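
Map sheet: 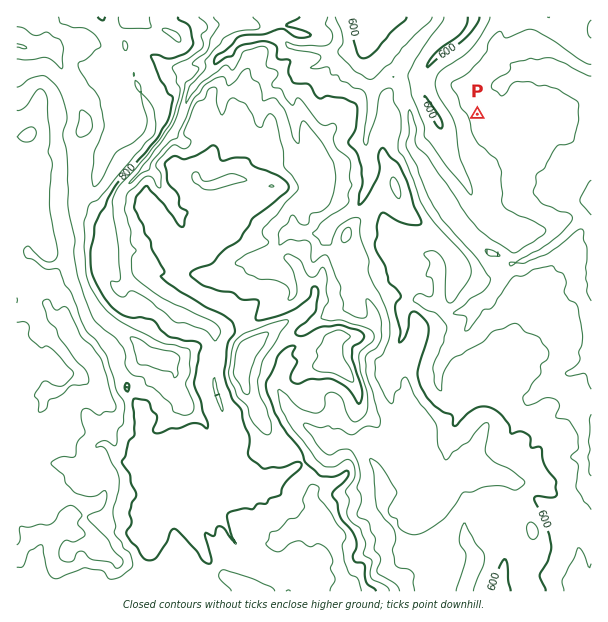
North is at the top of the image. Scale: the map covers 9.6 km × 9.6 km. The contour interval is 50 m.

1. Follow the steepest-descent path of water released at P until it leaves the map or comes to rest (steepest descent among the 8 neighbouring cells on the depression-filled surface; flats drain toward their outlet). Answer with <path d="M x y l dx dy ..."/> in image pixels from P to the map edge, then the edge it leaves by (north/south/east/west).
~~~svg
<path d="M477 114l12 0 11-10 0-3 1-2 0-6 2-1 0-8 1-3 3 0 6-6 9-1 2-2 30 0 1 2 6 1 3 3 11 6 3 0 10 6 3 0"/>
exit: east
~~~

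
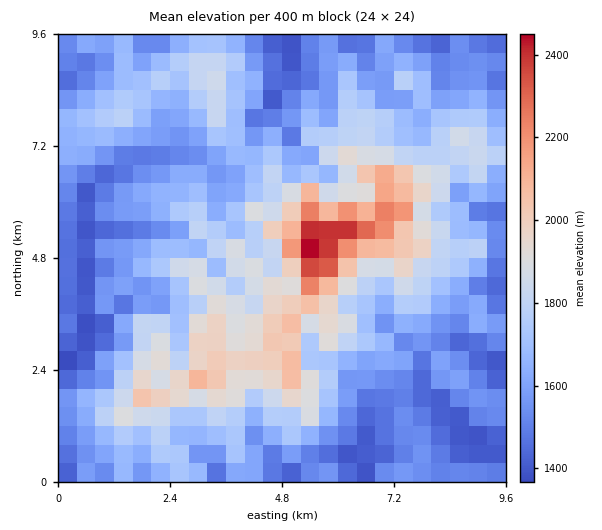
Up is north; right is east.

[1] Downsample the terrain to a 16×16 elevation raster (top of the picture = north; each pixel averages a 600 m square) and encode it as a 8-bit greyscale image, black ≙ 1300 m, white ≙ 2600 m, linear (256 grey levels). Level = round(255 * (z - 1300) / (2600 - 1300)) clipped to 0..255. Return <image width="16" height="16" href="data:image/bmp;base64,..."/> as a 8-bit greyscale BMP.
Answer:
<image width="16" height="16" href="data:image/bmp;base64,Qk02BQAAAAAAADYEAAAoAAAAEAAAABAAAAABAAgAAAAAAAABAAATCwAAEwsAAAABAAAAAAAAAAAAAAEBAQACAgIAAwMDAAQEBAAFBQUABgYGAAcHBwAICAgACQkJAAoKCgALCwsADAwMAA0NDQAODg4ADw8PABAQEAAREREAEhISABMTEwAUFBQAFRUVABYWFgAXFxcAGBgYABkZGQAaGhoAGxsbABwcHAAdHR0AHh4eAB8fHwAgICAAISEhACIiIgAjIyMAJCQkACUlJQAmJiYAJycnACgoKAApKSkAKioqACsrKwAsLCwALS0tAC4uLgAvLy8AMDAwADExMQAyMjIAMzMzADQ0NAA1NTUANjY2ADc3NwA4ODgAOTk5ADo6OgA7OzsAPDw8AD09PQA+Pj4APz8/AEBAQABBQUEAQkJCAENDQwBEREQARUVFAEZGRgBHR0cASEhIAElJSQBKSkoAS0tLAExMTABNTU0ATk5OAE9PTwBQUFAAUVFRAFJSUgBTU1MAVFRUAFVVVQBWVlYAV1dXAFhYWABZWVkAWlpaAFtbWwBcXFwAXV1dAF5eXgBfX18AYGBgAGFhYQBiYmIAY2NjAGRkZABlZWUAZmZmAGdnZwBoaGgAaWlpAGpqagBra2sAbGxsAG1tbQBubm4Ab29vAHBwcABxcXEAcnJyAHNzcwB0dHQAdXV1AHZ2dgB3d3cAeHh4AHl5eQB6enoAe3t7AHx8fAB9fX0Afn5+AH9/fwCAgIAAgYGBAIKCggCDg4MAhISEAIWFhQCGhoYAh4eHAIiIiACJiYkAioqKAIuLiwCMjIwAjY2NAI6OjgCPj48AkJCQAJGRkQCSkpIAk5OTAJSUlACVlZUAlpaWAJeXlwCYmJgAmZmZAJqamgCbm5sAnJycAJ2dnQCenp4An5+fAKCgoAChoaEAoqKiAKOjowCkpKQApaWlAKampgCnp6cAqKioAKmpqQCqqqoAq6urAKysrACtra0Arq6uAK+vrwCwsLAAsbGxALKysgCzs7MAtLS0ALW1tQC2trYAt7e3ALi4uAC5ubkAurq6ALu7uwC8vLwAvb29AL6+vgC/v78AwMDAAMHBwQDCwsIAw8PDAMTExADFxcUAxsbGAMfHxwDIyMgAycnJAMrKygDLy8sAzMzMAM3NzQDOzs4Az8/PANDQ0ADR0dEA0tLSANPT0wDU1NQA1dXVANbW1gDX19cA2NjYANnZ2QDa2toA29vbANzc3ADd3d0A3t7eAN/f3wDg4OAA4eHhAOLi4gDj4+MA5OTkAOXl5QDm5uYA5+fnAOjo6ADp6ekA6urqAOvr6wDs7OwA7e3tAO7u7gDv7+8A8PDwAPHx8QDy8vIA8/PzAPT09AD19fUA9vb2APf39wD4+PgA+fn5APr6+gD7+/sA/Pz8AP39/QD+/v4A////ACA1QURSK0MpJC0VITEqJSIoRFFZRkZPM0ctGxsrJBITM1p3dlxlXVJoWisdKhkgLiY5bnqJjnV9iWMzLSQlNCEQKlB5ZYyCiYJXSEMwMyMYGhVHaVyGdoiGd2k/OzEsNhguLDFPdWN9kYpfTF9LPCMaIzxPbl9ubpfGg2d3XUkqGSgwPkRgZGi63refhnBaOxwjLzpVTlh4oLO6tJhjQyclHjM/SEBBX3JwcpqTckVDPTAkKTE1RlQ9VH2AamNkXEZOSDk3UUE6NlViXUtYaVA8UFhHR2RJHjY4W0g9RkY+HzNKVVttTykbLU4vVTMyKDI1Ry5NVUMeGjQkNy4gLCM="/>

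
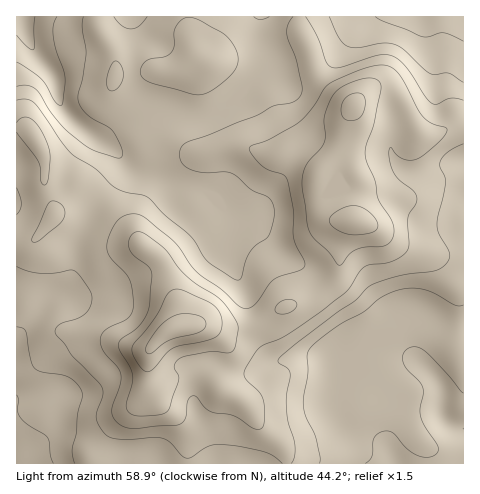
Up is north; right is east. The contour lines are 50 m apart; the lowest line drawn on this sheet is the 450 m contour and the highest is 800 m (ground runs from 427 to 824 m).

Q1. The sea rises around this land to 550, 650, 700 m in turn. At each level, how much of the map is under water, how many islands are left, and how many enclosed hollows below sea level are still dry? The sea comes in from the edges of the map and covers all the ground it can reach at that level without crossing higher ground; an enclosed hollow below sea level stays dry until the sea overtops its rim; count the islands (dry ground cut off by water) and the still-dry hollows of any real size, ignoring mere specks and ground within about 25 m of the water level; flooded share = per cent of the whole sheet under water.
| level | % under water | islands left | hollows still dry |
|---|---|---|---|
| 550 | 22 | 0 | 0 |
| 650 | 74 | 1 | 0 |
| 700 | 89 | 2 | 0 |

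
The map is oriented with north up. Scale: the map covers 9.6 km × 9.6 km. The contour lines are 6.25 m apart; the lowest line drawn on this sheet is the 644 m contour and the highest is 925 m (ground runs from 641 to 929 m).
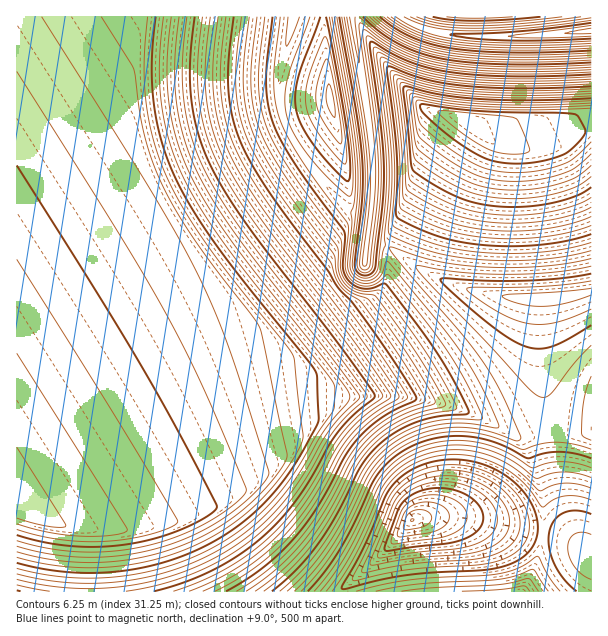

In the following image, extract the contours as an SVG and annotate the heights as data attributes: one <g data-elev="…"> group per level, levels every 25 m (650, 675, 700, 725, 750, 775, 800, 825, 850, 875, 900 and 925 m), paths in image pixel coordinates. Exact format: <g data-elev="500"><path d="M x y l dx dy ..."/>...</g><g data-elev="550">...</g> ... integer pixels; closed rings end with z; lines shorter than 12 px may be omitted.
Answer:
<g data-elev="650"><path d="M591 36l-51 2-32-2 83-11"/></g><g data-elev="675"><path d="M398 536l0-5 6-17 3-4 6-5 10-3 11 1 8 3 6 6 1 4 0 5-4 4-6 5-13 3-25 4z"/><path d="M591 46l-78 2-58-4-20-4-18-6-16-8-14-9"/><path d="M416 17l25 7 33 2 48-2 59-7"/></g><g data-elev="700"><path d="M371 565l0-5 24-59 10-12 15-9 12-3 14-1 13 1 12 3 12 5 11 7 8 9 5 9 3 12-3 11-8 9-11 6-21 6-53 4z"/><path d="M591 55l-85 2-33-1-27-4-21-5-20-8-16-9-16-13"/></g><g data-elev="725"><path d="M332 591l13-19 12-21 30-65 15-15 21-11 17-4 16-2 18 2 17 5 15 8 13 10 11 11 12 17 3-1 10-7 11-3 12 0 13 4"/><path d="M560 591l-10-13-10-20-3-2-17 11-19 6-90 7-27 4-28 7"/><path d="M591 65l-90 2-34-2-29-5-22-6-21-10-18-12-18-15"/><path d="M355 17l4 46-9-46"/></g><g data-elev="750"><path d="M308 591l18-21 15-22 37-74 15-16 20-12 25-8 27-2 15 2 15 4 32 16 18-5 13-1 17 1 16 5"/><path d="M591 325l-24 15-15 6-13 3-12-2-17-8-21-15-37-32-12-13 4-1 42 3 42 0 35-3 28-4"/><path d="M591 74l-81 2-60-4-21-4-19-6-39-20-1 6 12 93 2 42-9 84-4 7-8 1-6-3-2-8 7-69 0-43-6-44-17-91"/></g><g data-elev="775"><path d="M280 591l22-20 19-24 19-31 23-47 9-12 12-11 18-13 23-9 25-5 30 1 3-3-16-33-17-30-20-27-40-51-3-2-11 10-11 2-11-4-7-7-2-11 3-31 0-9-49-68-14-24-7-19-3-17-1-19 6-60"/><path d="M591 84l-70 2-54-2-42-7-39-15-3 3 11 87 1 31-3 38 2 6 20 9 24 9 21 5 24 3 30 1 29-2 27-4 22-6"/><path d="M310 17l-22 61-3 20 1 16 8 20 15 22 21 24 20 16 2-4 1-12-2-34-22-129"/></g><g data-elev="800"><path d="M246 591l32-23 27-28 22-33 25-48 16-20 13-11 15-10 17-7 19-6 3-3-5-12-18-30-42-58-2-3-18-8-9-9-4-9-4-20-49-65-26-44-10-25-4-29 0-28 5-45"/><path d="M334 117l1-6-2-14-4-13-3 6 0 11 3 9z"/><path d="M591 93l-61 2-50-1-43-5-38-10-2 2 7 60 2 44 1 4 4 4 22 13 21 9 20 5 21 3 27 0 26-3 25-5 18-8"/></g><g data-elev="825"><path d="M203 591l22-10 20-12 18-14 16-14 16-17 14-20 30-52 11-16 19-19 28-18 2-3-43-64-93-123-19-29-14-25-11-30-6-32 0-33 5-43"/><path d="M591 103l-52 2-44 0-45-4-37-8-3 3 5 42 2 10 27 21 29 15 13 3 17 3 18 0 18-2 17-3 16-6 9-5 10-9"/></g><g data-elev="850"><path d="M126 591l35-7 34-11 32-16 27-19 18-16 16-19 18-24 27-47 12-15 21-18 1-3-32-46-94-120-22-33-16-30-13-33-6-36-2-38 5-43"/><path d="M17 585l33 6"/><path d="M502 153l19 1 6-1 3-3-6-16-8-15-14-3-55-5-9 0 10 11 23 17 18 11z"/></g><g data-elev="875"><path d="M17 563l22 5 24 4 23 1 24-1 24-3 22-5 21-6 22-9 19-10 18-11 16-14 15-14 26-33 25-45-1-45-2-6-73-92-29-38-25-40-18-36-11-34-6-35-1-37 4-42"/></g><g data-elev="900"><path d="M17 541l31 7 32 4 33-1 31-5 33-10 30-14 29-19 9-9 1-5-43-102-37-73-49-83-100-160"/></g><g data-elev="925"><path d="M17 518l34 9 11 0 3 0 1-2-49-78"/></g>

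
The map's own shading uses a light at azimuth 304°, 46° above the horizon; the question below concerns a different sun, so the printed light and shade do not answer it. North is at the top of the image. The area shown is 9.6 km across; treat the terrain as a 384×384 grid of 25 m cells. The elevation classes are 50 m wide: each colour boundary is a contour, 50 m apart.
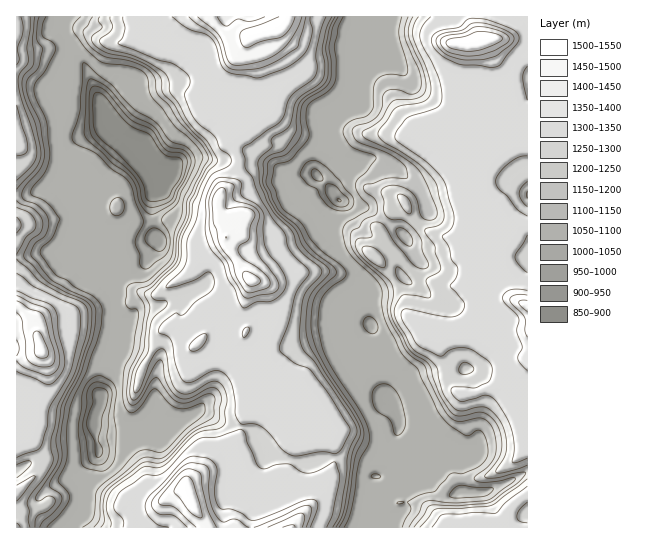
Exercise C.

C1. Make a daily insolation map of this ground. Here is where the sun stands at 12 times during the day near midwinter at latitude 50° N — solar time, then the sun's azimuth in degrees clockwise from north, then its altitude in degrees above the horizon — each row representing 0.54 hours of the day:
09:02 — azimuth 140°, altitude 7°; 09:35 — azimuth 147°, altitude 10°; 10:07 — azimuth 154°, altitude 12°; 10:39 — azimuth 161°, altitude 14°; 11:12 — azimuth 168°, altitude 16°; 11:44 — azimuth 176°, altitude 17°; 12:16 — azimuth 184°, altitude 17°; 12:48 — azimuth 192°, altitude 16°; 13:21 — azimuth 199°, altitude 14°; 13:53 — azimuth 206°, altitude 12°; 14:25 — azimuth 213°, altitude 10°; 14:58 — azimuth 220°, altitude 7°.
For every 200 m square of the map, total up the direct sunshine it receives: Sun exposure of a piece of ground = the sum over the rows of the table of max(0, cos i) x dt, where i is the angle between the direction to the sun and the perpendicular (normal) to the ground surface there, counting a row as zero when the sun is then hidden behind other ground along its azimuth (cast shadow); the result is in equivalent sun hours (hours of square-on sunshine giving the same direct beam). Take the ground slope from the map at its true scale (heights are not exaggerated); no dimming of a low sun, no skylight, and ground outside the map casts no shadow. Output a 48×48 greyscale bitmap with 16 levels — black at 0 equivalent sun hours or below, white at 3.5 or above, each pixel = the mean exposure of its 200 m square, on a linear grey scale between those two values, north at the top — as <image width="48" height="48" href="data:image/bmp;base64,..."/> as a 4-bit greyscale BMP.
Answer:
<image width="48" height="48" href="data:image/bmp;base64,Qk32BAAAAAAAAHYAAAAoAAAAMAAAADAAAAABAAQAAAAAAIAEAAATCwAAEwsAABAAAAAAAAAAAAAAABEREQAiIiIAMzMzAERERABVVVUAZmZmAHd3dwCIiIgAmZmZAKqqqgC7u7sAzMzMAN3d3QDu7u4A////AEa6ZTJXZ5usyTIQAAFZecdmZjEVZTRFZVe9llWIZ5zcpSEBEAAFh5dmd1MhESIld5Y2hmVFZUe5ZEM0MxAARodlVVMAAAABR3xwJVQSVSBGVGVVVEMSRodVVUMgAAAAAyfIRVMQAzECNXZVVVVlVndTRVVDESaXEEJ8hRARAAAAAkVVVVVURVd4hmVVQyAp7NpmdTASEAAAACVWVVZ4dnh2ZmZmVVMiaYmFVTJEMQAAEkVlVndnd4qmVVZmZmVVZnd4ZSNVQxAAAiNWaHZmZmqGU0ZmZ3Z3d2ZodTNWVDIhAAFGd2ZmZmQ1VVVmm5mqdlZndmRGZVVDEAVmZmZmZkE0NGZo3//qdlVolmU1qlWMgzRmZmZmZSE0RnZpzN63ZmaJyWVmjHjf/qh2ZmZmYxJGeHeLp2d2Z3nLu6zIWLupnep2ZmZmQSNXmGepYyRmZs7sqpqGRaiHeKh3ZmZlITRWdmeHUzRmeazaeIZlMol3h3d3ZmVCIkVVZo3riJl2eVd1V6dVQ2t3qnZ3ZmVCI0VmZs/IiqdmVIdDRphVRWqFN4Z4dnZURFVUWLh3d3ZmaXVFVndlVVZlQld2h2dlRVUybLdmZmZmZ3VFVWZlZUNVVVZlV2d2ZVaJi3ZURWZmZ2ECRDRWd1M1VmZoiIZ3ZmZ3dTMhRWZo3AABEAJWaauFRWZ9/ciJhmZmVCE3h2Z3QQAAABRVQgOIdVe97ZiM2nZmhhN4dmZjACEAATRVQQAmeHi2MjVpvJZq1mcyRmZkMhEAE0REQhADZ3lxEjRTITbPl3I2d2ZlVFMjRFQ0RCAVZ71jMzQgAUrWNjSYd3ZmZ6qFVVd2UxBGZ6qJZEUgFFghQxV5dmd2aJ23VWZnZkVjV4Z3ZVQyNFMVU2qFVmVmZ2ZmZlZnZldSNYVnhjAUVUEyO9gQRmZmZhEkVWZoYwEkVnQ0QwA0UxEReaUldmZmYwAUVmZUUgAENWYAAhIzMAN5Z2Rpd3ZmQmNFVmZUQxACIyRBIjRUM3mXUxJ4dmZlV9tlZmZkESIRIhATRURCKYUiABWadmZmaa2mZmYwATMzIgAkRlZ3h3VDNGrJZmZniImWZVMQE0V2Y0VWirmKmHZlav6WZmZmeHZWUxAAI0nMmahmebyndmjP/8dmZmZmZ2RWZSASRXupvoZniYmnZnrLqGZmZmZ2ZlRVaGI0fOuL6Xd4eLplZUMRNWZmZmZmZlM1Z3RH3siclmZXdnh2ZUIAI0VVZmZmZkJFVmV8yXnKdmZUZmeYd1RDMQAlZmZmZkRVVmjNhozHZmZmZmff2HZVQQAVZmZmZlZWZ33pZndlZmd4mGaM+2VVMQBXZmZmZauGZouXeLyYZmruzMl3h2ZUMjWXd4iYZ5mHZYrN//yHZnvu7sy3VlZlVWqYvv/Kd1V3Zq7//Yd3d3l4itq5VFZmZoud///9p4YjZ7p3d2d3iKhomZuIh2ZmZpl4ZWituGdVaFIkZnmavtVDV4qmiGZmZmZAAAEQFFeGZCV3Zmd5zXIgATaWa4VmZTIyAAAAFA=="/>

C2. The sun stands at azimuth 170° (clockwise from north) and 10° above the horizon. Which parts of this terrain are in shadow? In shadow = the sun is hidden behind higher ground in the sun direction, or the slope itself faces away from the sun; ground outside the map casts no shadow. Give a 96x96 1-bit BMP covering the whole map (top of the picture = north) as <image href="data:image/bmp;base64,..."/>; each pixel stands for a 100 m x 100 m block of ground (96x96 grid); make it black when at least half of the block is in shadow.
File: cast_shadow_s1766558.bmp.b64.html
<image width="96" height="96" href="data:image/bmp;base64,Qk2+BAAAAAAAAD4AAAAoAAAAYAAAAGAAAAABAAEAAAAAAIAEAAATCwAAEwsAAAIAAAAAAAAA////AAAAAAAAB4AAAf/wAAB8DwAAB4AAB//4AAB8AAAAAwAAB//8AAB/8AAAAwAAB//+AAB//8AAA4AAA///AAB//+AOAcDgAc//AAB///gHgeDwAYf/AAB///wHgfD8AAP/AAA///6DAfz+AAP+ABA////AAf7/AAH8AAA//z/gB///wAD4AAA//8fwD///8ABgAAAf/+AgB///+AAAAAAP//AAB///+AAAAAAH//AAB///+AAAAAAD//AAA///8AAAAAAAA/AAA///4AAAAAAAAeAAA////gAAAAAAAMAAA////wAAAAAAAAAAA////wAAAYAAAAAAA////gAAA4AAAAAAA+P//gAAA4AAAAAAA8H//gAABwAAAAAAA+H//gAADwAAAAAAA+D+PAAADwAAAAAAAcD8AAAAHgAAAAAAAAx4AAAAPgAAAAAAAAwwAAAAPgAAHAAAAA4AAAAAfAAAHgAAAA4AAAAAfAAAHAAAAA8AAAAA+AAAAAAAAA8AAAAD8AAAAAAAAA+AAAAD8AAAAAEAAA+AAAAD4AAAAAMAAA8AgAADwAAAAAAAAA8A4AABwAAAAAAAAA+A4AAAADAAAAAAAAeAcAAAADAAAAAAAAfgIAAAAAAAAAAAAAfwAAAAAAAAAAA8AAP4AAAAAAADAAB+DAD4AAAAAAOPAAD+fgAAAAAAAAfsAAP//gAAAAAAAAfwAA///AHgAAAAAAPwAB///AfwAAAAAADgAB///Af4AAAAAADDAB//+AP8AA8AAAAPAA7/+AP+AB8AEAAfAA7/8AP+AD4B+AA+AA7/8AP+AD+H8AAQAAb/4AP+ADwH8AAAAAB/4AH+AAAP4HjAAAA/wAH+AAAH4PGAAAAAAAH/AAAHweGAAAAAAAH/gAAfgeADAAAAAAD/gAA/g8APgAAAAAD/gAB/A/gPgAA4AAD/gQD+B/APAAD8AAH/gf/8H/APAAH8AAH/wP/4P/AGAAH4AAH/+P/wP+AAAAP4AAH//P/gPwDgAADwAAH//nvgMA/gAAAgAAP///vBgP/AAAAAAA////HBgP/AAAAAAD////CBAP+AAAAAAH///+AAAN+AAAAAAP///8AAAA8AAAAAAf3//wAAAAAAAAAAB/z//gAAAAAAAAAAH/gD/AAAAAAAAAAAD/gA+AAAAAAAAAAAD/AAAAAAAAAAAAAAB/AAAAAAAPAAAAAAB+AAAAAAA/wAAAAAA8AAAAAAA/4AAAAAA4AAAAAAA/4AAAAwAAAAAAAAA//4AAAAAAAAAAAAA//8AAAAAAAAAAAAAf/8AAAAAAAAAAAAAP/8AAAAAAAAAAAAAD/8AAAAAAAAAAAAAD/4AAAAAAAAAAAAAB/4AAAAAAAAAAAAAA/wAAAAAAAAAAAAAA/gAAAAAAAAAAAAAAfAAAAAAAAAAAAAAAOAAAAAAAAAAAAAAAAAAAAAAAAAAAAAAAAAAAAOAMAAAAAAAAAB8AAEA+AAAAAAAAAH//wAB8AAADgAAABH//wAD4AAAH8AAAD3//wAHgAAAP/AAAD///g="/>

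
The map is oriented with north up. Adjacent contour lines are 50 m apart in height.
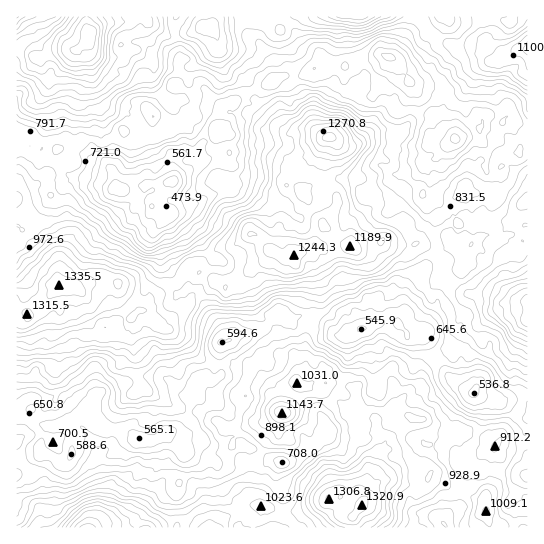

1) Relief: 430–1490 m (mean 890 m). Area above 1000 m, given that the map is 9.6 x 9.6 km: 24.2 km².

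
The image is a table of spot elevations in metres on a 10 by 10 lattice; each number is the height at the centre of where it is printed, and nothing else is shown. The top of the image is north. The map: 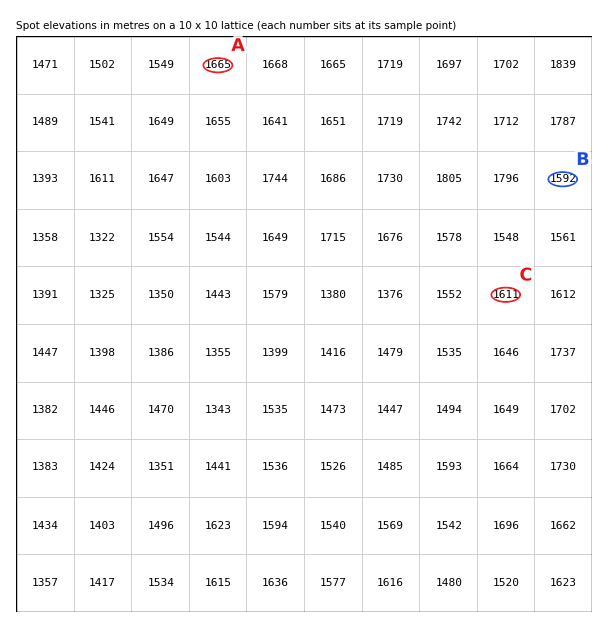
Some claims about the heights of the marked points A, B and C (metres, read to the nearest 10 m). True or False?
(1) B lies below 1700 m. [True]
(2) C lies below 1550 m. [False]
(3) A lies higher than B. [True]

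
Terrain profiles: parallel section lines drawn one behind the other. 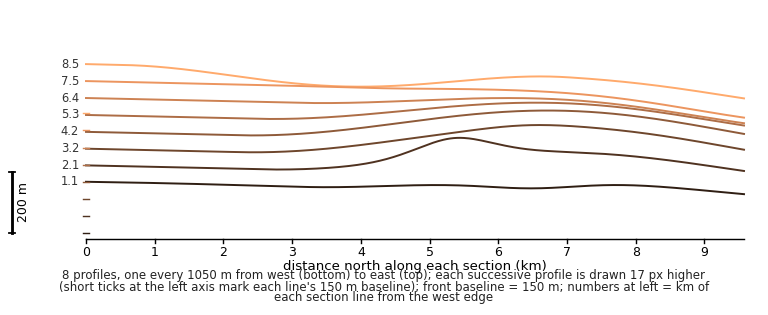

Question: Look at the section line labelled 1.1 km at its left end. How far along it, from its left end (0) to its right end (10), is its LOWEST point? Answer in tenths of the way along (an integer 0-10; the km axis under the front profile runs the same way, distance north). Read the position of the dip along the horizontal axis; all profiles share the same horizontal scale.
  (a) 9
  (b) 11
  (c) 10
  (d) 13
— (c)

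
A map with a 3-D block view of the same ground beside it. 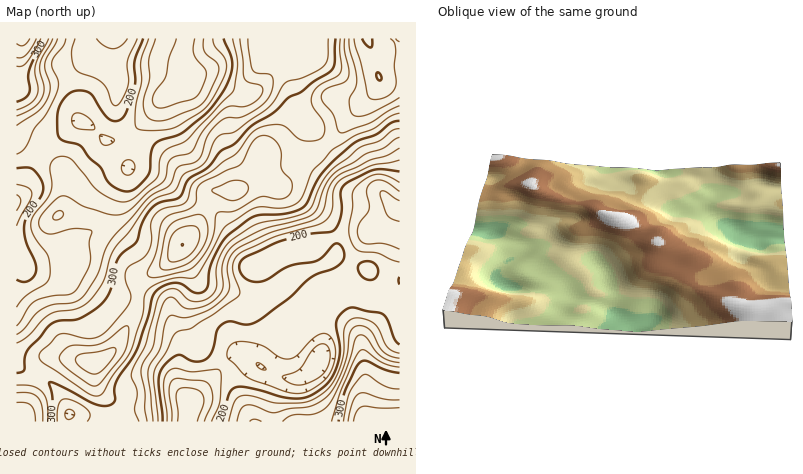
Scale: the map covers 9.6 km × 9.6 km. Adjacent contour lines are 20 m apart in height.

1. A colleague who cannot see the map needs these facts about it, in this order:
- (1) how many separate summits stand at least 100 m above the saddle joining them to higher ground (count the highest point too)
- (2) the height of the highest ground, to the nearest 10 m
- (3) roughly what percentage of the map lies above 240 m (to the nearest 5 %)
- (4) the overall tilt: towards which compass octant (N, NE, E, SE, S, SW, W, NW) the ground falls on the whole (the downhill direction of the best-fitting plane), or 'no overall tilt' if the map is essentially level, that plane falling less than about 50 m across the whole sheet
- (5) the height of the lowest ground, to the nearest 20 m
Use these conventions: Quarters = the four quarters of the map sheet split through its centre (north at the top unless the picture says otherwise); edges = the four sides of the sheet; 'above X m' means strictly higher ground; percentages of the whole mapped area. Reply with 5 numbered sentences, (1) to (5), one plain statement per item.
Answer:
(1) 3 summits rise at least 100 m above their surroundings.
(2) About 400 m is the highest elevation on the sheet.
(3) About 50 % of the map lies above 240 m.
(4) There is no overall tilt: the best-fitting plane is nearly level.
(5) The lowest point is down at roughly 120 m.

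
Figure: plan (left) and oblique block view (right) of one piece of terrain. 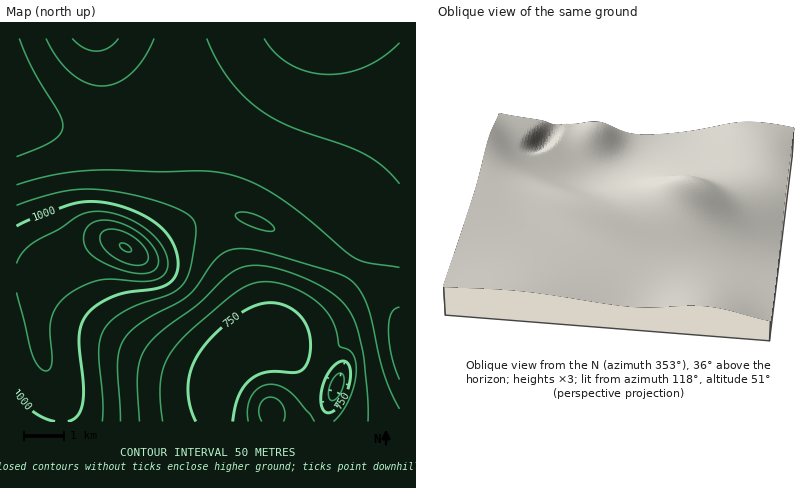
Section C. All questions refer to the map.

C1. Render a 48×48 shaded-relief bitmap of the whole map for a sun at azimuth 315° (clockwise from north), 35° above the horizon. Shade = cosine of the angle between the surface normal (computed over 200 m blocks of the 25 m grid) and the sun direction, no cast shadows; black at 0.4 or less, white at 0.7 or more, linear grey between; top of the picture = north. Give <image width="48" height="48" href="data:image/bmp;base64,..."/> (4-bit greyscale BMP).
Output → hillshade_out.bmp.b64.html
<image width="48" height="48" href="data:image/bmp;base64,Qk32BAAAAAAAAHYAAAAoAAAAMAAAADAAAAABAAQAAAAAAIAEAAATCwAAEwsAABAAAAAAAAAAAAAAABEREQAiIiIAMzMzAERERABVVVUAZmZmAHd3dwCIiIgAmZmZAKqqqgC7u7sAzMzMAN3d3QDu7u4A////AIiId3dmVVVmZnd4iJq83bl2Z4i//KqqmZiId3ZmVVVmZnd3iJq93cqGZ4af/7qqqZmId3ZmVVVmZnd3iJq97+yYeIVd/9qqqpmIh3ZmVVZmZmd3eIq97/25mZUY//uqqpmYh3ZmVVZmZmZnd4m87/7KqqYD3/yqupmYh3ZmVVZmZmZmd4ir3u3Lu7kgj/27u6mYh3ZmZVZmZmZmZ3iazd3Lu7pQTP27u6mYh3ZmZVVmZmZmZmeJq8y7u7uTON27zKqYh3ZmVVVVVVVVVmZ4mqq7u7u4V7y8zKqYh3ZmVVVVVVVVVVZniJmqqqu6mKvMzKmYh2ZlVVVVVVVEVVVmeImZqqqqqqvMzKmYd2ZlVVVVREREREVWZ3iJmqqqqru8zJmYd2ZVVVVERERERERVZneImZqqqqu8zJmYd2ZVVURERDMzM0RFVmd4iZmZmqq7vJmId2ZVVUREMzIiMzREVWZ3iIiZmaqru5mId2ZVVURDIiEiIzREVWZnd4iIiZqqq5mYd2ZlVUQyERESIzREVVZmZ3d4iJmqqqmYh3ZmVUMhEAASMzREVVVmZmd3iJmqqqqZiHd2ZUMhAAEjNEREVVVVZmZ3iJmqqqqpmIh3ZlQyESI0RERVVVVVZmd4iZmaqbuqmZmId2VUMzRFVVVVVVVWZneIiZmZmbu7qqqZmYh2VVVmZmZVVWZmd3iImZmZmcy7u7u7u7qYd3d3ZmZmZmd3eIiJmZmZmczMzMzN3dypiIiHd3d3d3iIiImZmZmZmczMzN3u7ty6mZiIiIiIiIiZmZmZmZmZmd3d3d7u7ty6qpmZmImZmZmZmZmZmZmZmd3d3d7u7cy7qqmZmZmZmZmZmZmZmZmZmd3d3d7t3cu7qqqqqqqqqqmZmZmZmZmZmczN3d3dzMu7qqqqqqqqqqmZmZmZmZmZmczMzMzMy7u7qqqqqqqqqpmZmZiImZmZmczMzMzLu7u6qqqqqqqqqZmZmIiIiZmZmbu7u7u7u7qqqqqqqqqqmZmZiIiIiJmZmbu7u7u7qqqqqqqqqqqZmZmYiIiIiIiZmbu7u6qqqqqqqqqqqpmZmZmIiIiIiIiJmaqqqqqqqpmZmqqpmZmZmZiIiIiIiIiIiaqqqqqZmZmZmZmZmZmZmZiIiIiIiIiIiKqqqZmZmZmZmZmZmZmZmYiIiIiIiIiIiJmZmZmZiIiImZmZmZmZmYiIiIiIiIiIiJmZmZmYiIiIiJmZmZmZmYiIiIiIiIiIiJmZmZmIiIiIiImZmZmZmYiIiIiIiIiIiJmZmZiIh3d4iIiZmZmZmYiIiIiIiIiIiJmZmZiId3d3iIiZmZmZmZiIiIiIiIiIiJmZmYiHd3d3eIiZmZmZmZiIiIiIiIiIiJmZmYiHd2Z3eIiJmZmZmZmIiIiIiIiIiJmZmZiHd2Znd4iJmZmZmZmIiIiIiIiIiKmpmZiHdmZmd4iJmZmZmZmYiIiIiIiIiKqqmZiHdmZmd4iJmZmZmZmZiIiIiIiIiKqqqZiHdmZmd4iJmZmZmZmZiIiIiIiIiA=="/>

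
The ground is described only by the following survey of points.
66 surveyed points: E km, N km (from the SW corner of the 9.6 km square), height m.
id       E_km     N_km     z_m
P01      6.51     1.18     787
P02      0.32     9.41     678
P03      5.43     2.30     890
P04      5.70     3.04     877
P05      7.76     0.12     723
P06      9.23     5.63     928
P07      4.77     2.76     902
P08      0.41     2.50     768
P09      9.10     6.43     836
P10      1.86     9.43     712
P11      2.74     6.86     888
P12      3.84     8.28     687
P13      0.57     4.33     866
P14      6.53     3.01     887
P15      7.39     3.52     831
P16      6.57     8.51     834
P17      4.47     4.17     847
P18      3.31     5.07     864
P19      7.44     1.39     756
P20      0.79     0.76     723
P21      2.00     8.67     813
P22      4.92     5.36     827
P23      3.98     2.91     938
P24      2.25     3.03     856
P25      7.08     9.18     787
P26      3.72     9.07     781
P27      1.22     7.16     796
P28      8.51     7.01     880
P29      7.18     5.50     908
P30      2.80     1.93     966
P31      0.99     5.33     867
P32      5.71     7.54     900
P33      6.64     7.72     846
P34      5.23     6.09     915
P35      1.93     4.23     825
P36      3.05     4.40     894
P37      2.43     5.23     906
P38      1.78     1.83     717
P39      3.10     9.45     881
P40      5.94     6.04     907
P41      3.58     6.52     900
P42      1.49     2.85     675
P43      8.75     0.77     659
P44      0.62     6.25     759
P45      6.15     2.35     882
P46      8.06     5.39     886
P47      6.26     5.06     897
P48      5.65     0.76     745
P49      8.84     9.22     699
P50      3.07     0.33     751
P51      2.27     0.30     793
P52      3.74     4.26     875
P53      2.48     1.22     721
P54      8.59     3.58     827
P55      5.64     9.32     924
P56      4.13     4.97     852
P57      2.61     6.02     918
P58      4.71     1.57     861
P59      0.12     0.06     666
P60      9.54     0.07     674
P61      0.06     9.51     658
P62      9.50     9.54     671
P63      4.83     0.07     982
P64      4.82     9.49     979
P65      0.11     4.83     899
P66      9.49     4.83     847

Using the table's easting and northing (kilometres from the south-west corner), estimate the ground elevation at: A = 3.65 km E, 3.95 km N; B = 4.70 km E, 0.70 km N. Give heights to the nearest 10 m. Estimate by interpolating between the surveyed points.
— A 890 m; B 930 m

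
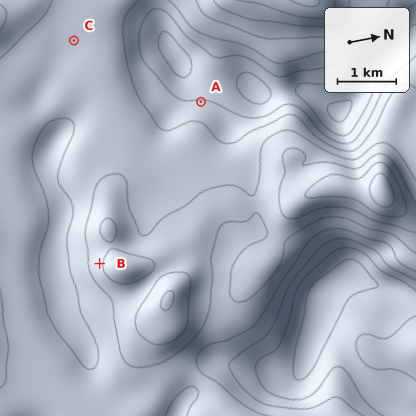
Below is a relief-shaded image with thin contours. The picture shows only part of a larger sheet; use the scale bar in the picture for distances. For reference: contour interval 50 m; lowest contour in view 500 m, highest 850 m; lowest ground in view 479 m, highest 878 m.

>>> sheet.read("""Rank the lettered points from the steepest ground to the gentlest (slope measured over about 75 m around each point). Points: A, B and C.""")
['B', 'A', 'C']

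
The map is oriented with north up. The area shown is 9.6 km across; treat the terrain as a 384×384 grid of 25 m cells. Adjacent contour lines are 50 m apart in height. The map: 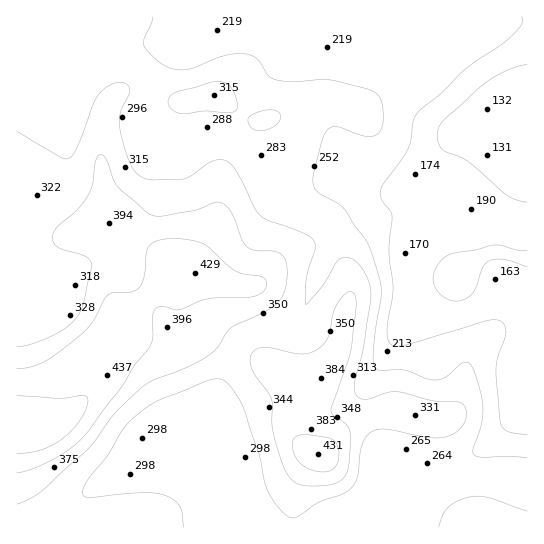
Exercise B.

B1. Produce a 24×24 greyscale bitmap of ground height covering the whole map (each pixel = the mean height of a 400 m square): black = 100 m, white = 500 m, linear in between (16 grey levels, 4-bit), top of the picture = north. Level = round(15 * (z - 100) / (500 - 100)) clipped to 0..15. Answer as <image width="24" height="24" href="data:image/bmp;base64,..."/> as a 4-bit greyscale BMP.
<image width="24" height="24" href="data:image/bmp;base64,Qk2WAQAAAAAAAHYAAAAoAAAAGAAAABgAAAABAAQAAAAAACABAAATCwAAEwsAABAAAAAAAAAAAAAAABEREQAiIiIAMzMzAERERABVVVUAZmZmAHd3dwCIiIgAmZmZAKqqqgC7u7sAzMzMAN3d3QDu7u4A////AJiIiIh3d3dmZmeIiKmIiId3d4iHZmd3d7qYd3d3eJq5ZmZmd9y5h3d3eKzKdmZmVf7bh3d3eKu6h4iGRO7tqHd3eaqpiIiHQ93dypiHiaqod3Z2Q7zNy6qYmqqpZVVlQ6q83LupmZmqdERVQ4ibzLu6mYiadDM0Q4iKzLu7upiKhCIiM4iKu8zMy6iJhCIiIoiZq8zLqph4ZCIiIomqu7u7qYh3VDIiIoibuqqqmHd2VDMzM4iKqYiZh3ZlRDMzIoiJmHeId3ZVRDMyEYh5l3d3d3ZVVTIhEXd4h3d3d3ZmZUIREXZnh3d3d3dmZUMhEXZnh3eIdmZmZVQyEXdmd2ZmZlVVVVVDInd2ZlVVVVRERVVUQ3d3dlVVVURERVVURA=="/>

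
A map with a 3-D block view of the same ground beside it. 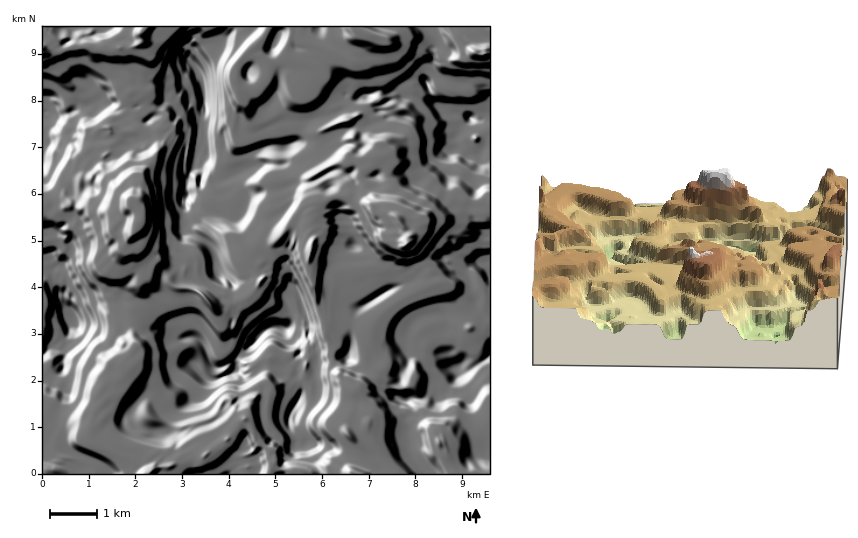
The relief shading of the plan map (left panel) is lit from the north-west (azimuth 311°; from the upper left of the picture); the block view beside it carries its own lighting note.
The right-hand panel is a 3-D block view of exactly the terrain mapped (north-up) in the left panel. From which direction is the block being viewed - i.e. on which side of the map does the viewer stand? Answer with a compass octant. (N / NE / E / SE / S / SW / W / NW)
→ E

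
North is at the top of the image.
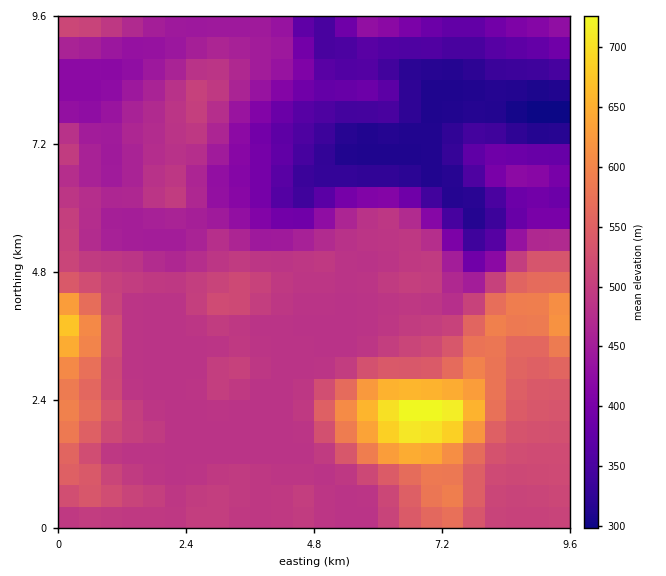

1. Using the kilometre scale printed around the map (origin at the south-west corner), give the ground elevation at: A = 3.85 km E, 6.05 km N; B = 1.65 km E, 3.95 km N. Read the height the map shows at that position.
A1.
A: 397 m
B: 484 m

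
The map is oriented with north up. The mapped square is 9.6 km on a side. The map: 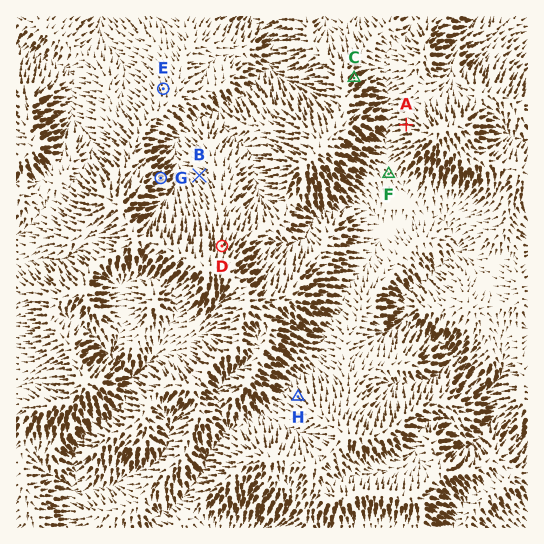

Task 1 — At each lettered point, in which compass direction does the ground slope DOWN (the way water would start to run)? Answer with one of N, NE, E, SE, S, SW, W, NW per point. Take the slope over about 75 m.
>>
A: W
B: NW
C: NE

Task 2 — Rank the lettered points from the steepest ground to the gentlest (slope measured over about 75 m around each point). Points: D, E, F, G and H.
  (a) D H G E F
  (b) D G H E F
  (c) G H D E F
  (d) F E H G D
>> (b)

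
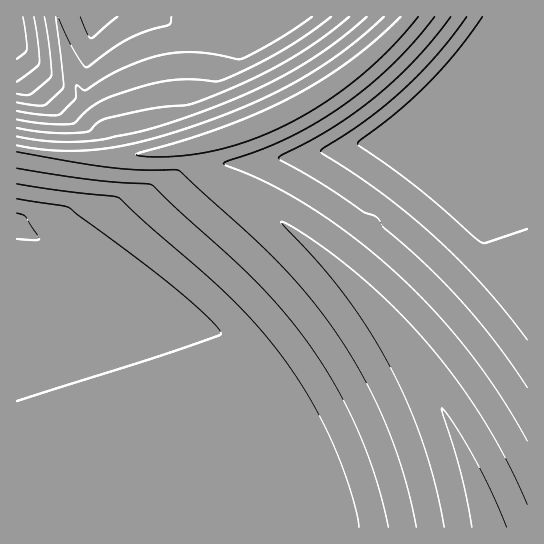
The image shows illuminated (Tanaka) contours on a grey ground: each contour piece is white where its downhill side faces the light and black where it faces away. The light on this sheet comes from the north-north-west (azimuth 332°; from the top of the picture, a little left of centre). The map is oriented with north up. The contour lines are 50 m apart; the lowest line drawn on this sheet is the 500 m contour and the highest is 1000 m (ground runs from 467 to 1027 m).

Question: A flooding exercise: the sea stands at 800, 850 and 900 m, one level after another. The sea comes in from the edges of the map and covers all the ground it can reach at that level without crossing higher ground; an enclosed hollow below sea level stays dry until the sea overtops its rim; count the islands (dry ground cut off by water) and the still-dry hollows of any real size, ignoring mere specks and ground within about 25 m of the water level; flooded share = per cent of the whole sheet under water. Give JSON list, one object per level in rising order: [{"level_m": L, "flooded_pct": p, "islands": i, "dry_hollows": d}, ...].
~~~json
[{"level_m": 800, "flooded_pct": 55, "islands": 0, "dry_hollows": 0}, {"level_m": 850, "flooded_pct": 66, "islands": 0, "dry_hollows": 0}, {"level_m": 900, "flooded_pct": 79, "islands": 0, "dry_hollows": 0}]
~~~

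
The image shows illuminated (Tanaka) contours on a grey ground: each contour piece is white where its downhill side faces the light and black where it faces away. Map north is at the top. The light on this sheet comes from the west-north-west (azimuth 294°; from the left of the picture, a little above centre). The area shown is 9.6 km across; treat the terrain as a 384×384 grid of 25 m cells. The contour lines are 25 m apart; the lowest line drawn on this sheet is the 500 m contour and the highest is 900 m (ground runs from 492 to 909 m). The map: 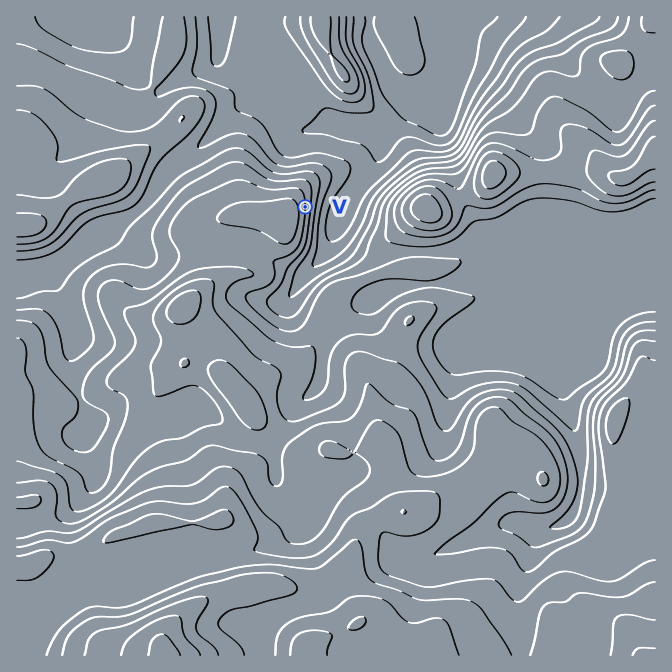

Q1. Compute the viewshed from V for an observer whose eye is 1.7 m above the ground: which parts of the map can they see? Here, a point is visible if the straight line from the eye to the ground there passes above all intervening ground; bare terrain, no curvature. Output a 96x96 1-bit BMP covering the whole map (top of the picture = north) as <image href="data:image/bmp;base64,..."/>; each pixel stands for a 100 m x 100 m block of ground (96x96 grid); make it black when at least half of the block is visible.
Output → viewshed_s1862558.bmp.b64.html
<image width="96" height="96" href="data:image/bmp;base64,Qk2+BAAAAAAAAD4AAAAoAAAAYAAAAGAAAAABAAEAAAAAAIAEAAATCwAAEwsAAAIAAAAAAAAA////AAAAAAAAAAAAAAAAAAAAABwAAAAAADAAAAAAABgAAAAAADwAAAAAAAAAAAAAAD8AAAAAAAAAAAAAAB/AAAAAAAAAAAAAAAfwAAAAAAAAAAAAAAA8AAAAAAAAAAAAAAA/gAAAAAAAAAAAAAAfgAAAAAAAAAAAAAACAAAAAAAAAAAAQBgAAAAAAAAAAAAAf/wAAAAAAAAAAAAAP/8AAAAAAAAAAAAAP//AAAAAAAAAAAAAD8HAAAAAAAAAAAAABwDgAAAAAAAAAAAAAwBgAAAAAAAAAAAABwBwAAAAAAAAAAAADwAwAAAAAAAAAAAADwAwAAAAAAAAAAAADgA4AAAAAAAAAAAADgAeAAAAAAAAAAAABAAD8AAAAAAAAAAAAAAAHAAAAAAAAAAAAAAABwAAAAAAAAAAAAAAA8AAAAAAAAAAAAAAAeAAAAAAAAAAAAAAAPAAAIAAAAAAAAAAAHgAAIAAAAAAAAAAADgAAIAAAAAAAGAAADwAAYAAAAAAAfhAADwAAYAAAAAAAf/wABwAAYAAAAAAAf/8ABwAA4AAAAAAAH//wB4AA8AAAAAAAB//4A4AA8AAAAAAAA//8AcAA8AAAAAAAAf+8AOAB+AAAAAAAAPgcAAAA/AAAAAAAADAcAAAA/AAAAAAAADAcAAAAfgAAAAAAACAYAAAAPwAAAAAAAD/4AAAAHwAAAAAAOD/wAAAADwAAAAAAPD/wAAAADwAAAAAAHj/gAAAAD4AAAAAAHh/gAAAAD8AAAAAAHg/gAAAAD8AAAAAADgfwAAAAD8AAAAAADwHwAAAAA8AAAAAADwD4AAAAAAAAAAAABwB+AAAAAAAAAAAAB4A/AAAAAAAAAAAAB4AfwAAAAAAAAAAAA8ADAAAAAAAAAAAAA/AAAAAAAAAAAAAAA/4AAAAAAAAAAAAAAf/gAAAAAAAAAAAAAf//gAAAAAAAAAAAAf//gAAAAAAAAAAAAf/4AAAAAAAAAAAAAf/AAAAAAAAAAAAAAP/gAAAAAAAAAAAAAP/8AAAAAAAAAAAAAP/+AAAAAAAAAAAAAP/+AAAAAAAAAAAADf/+AAAAAAAAAAAAB//+AAAAAAAAAAAAB//+AAAAAAAAAAAAA//+AAAAAAAAAAAAA//+AAAAAAAAAAAAAf/+AAAAAAAAAAAAAP//AcAAAAAAAAAAAH/+A4AAAAAAAAAAAD/+B4AAAAAAAAAAAD/8B4AAAAAAAAAAAD/8D4AAAAAAAAAAAB/4D4AAAAAAAAAAAD/4D4AAAAAAAAAAAD/wD8AAAAAAAAAAAD/j/+AAAAAAAAAAAD/P///gAAAAAAAAAH8P///gAAAAAAAAAH4f///AAAAAAAAAAPwf///AAAAAAAAAAPg////AAAAAAAAAAPA///+AAAAAAAAAAeA///+AGAAAAAAAAeA///+A+AAAAAAAAcA///8B8AAAAAAAA8A///8B4AAAAAAAA4A///4BgAAAAAAAA4A///8AAAAAAAAAB4A////AAQAAAAAAB8Af///4B8AAAAAAB4Af////D8="/>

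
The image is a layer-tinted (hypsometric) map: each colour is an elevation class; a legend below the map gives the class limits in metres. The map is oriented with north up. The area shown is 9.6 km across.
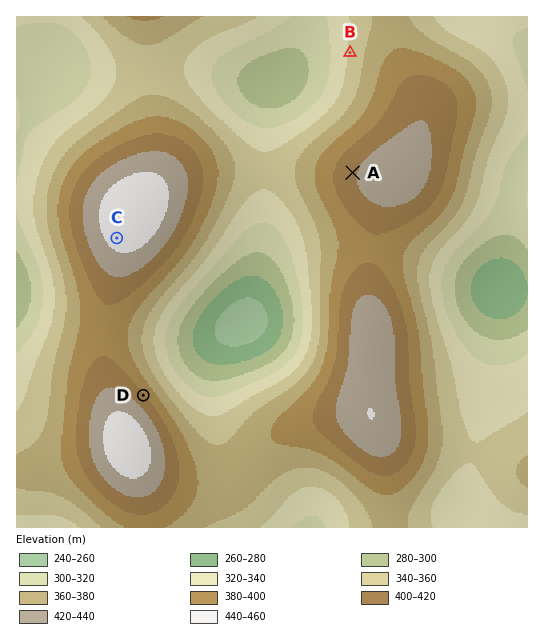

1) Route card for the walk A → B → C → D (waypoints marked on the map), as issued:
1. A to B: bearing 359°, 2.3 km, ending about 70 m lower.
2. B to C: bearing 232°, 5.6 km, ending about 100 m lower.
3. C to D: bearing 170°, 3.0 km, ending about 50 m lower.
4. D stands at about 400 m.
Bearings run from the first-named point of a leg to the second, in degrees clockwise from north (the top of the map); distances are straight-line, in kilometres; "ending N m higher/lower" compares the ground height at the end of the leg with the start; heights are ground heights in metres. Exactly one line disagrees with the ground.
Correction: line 2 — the sense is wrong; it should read higher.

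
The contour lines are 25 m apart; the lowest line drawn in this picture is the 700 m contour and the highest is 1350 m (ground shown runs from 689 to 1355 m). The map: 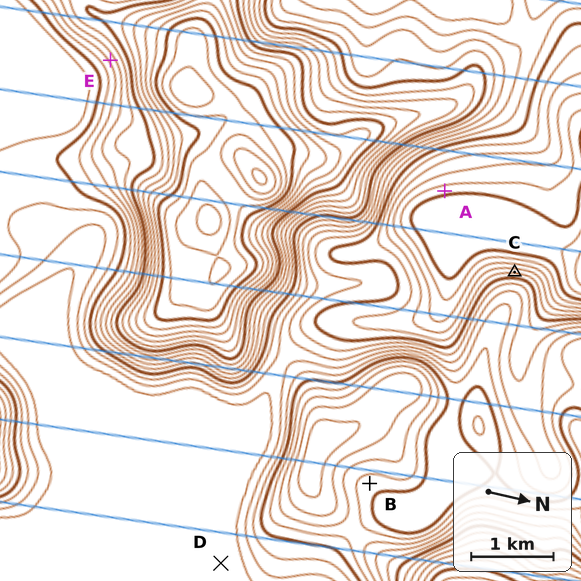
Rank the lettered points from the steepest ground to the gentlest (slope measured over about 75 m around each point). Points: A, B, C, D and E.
C E A B D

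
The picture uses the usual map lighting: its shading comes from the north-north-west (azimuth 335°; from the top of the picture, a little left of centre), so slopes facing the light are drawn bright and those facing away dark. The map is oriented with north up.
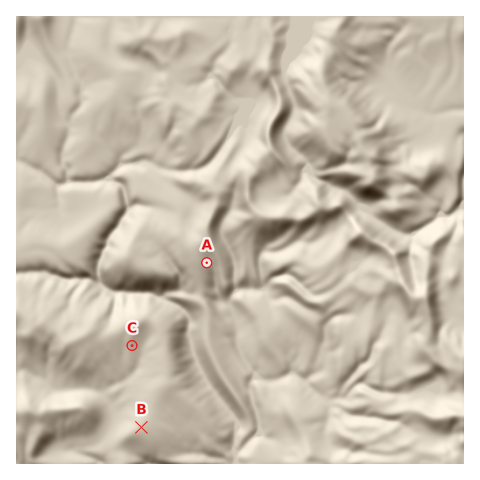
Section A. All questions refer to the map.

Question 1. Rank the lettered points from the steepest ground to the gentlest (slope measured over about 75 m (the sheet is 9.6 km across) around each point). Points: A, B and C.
A C B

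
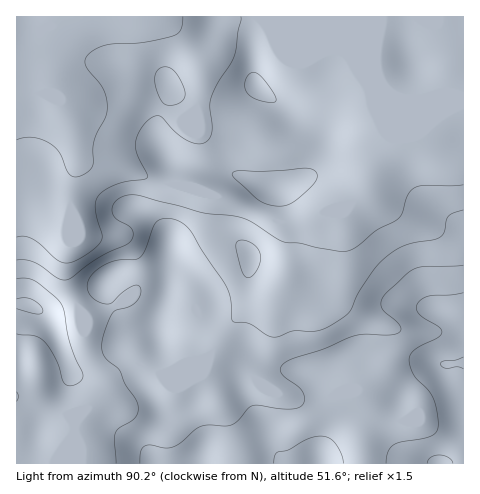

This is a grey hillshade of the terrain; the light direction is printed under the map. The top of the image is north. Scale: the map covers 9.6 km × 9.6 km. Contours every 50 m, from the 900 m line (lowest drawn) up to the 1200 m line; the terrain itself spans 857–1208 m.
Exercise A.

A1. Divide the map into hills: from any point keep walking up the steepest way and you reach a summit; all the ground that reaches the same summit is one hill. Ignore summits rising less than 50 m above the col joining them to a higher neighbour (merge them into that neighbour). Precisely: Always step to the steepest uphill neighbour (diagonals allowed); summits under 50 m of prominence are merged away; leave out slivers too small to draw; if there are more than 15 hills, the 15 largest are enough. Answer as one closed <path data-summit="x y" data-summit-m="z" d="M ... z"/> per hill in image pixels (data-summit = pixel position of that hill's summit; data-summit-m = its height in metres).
<path data-summit="439 463" data-summit-m="1208" d="M463 16l-447 1 0 77 25-1 19 7 8 13 5 17 5 32-6 17-2 15 0 51-4 10 0 24 13 29 0 10 6 15 5 23 14 25-2 18-22 18-6 13-4-12-4-4-18-7-17-12-14 1 0 68 219 0-1-13-9-39-22-35 7-24 7 1 17 8 32 27 19 7 19 5 11 0 17-6 20-1 4 12 7 58 100-1z"/><path data-summit="28 305" data-summit-m="1106" d="M41 93l-25 2 0 301 15-1 17 12 18 7 4 4 4 12 6-13 22-18 2-18-14-25-5-23-6-15 0-10-13-29 0-24 4-10 0-51 2-15 6-17-5-32-5-17-5-10z"/><path data-summit="320 463" data-summit-m="1183" d="M215 353l-4 0-2 5-5 19 22 35 11 52 127-1-3-29-8-40-20 1-17 6-11 0-19-5-19-7-26-23z"/>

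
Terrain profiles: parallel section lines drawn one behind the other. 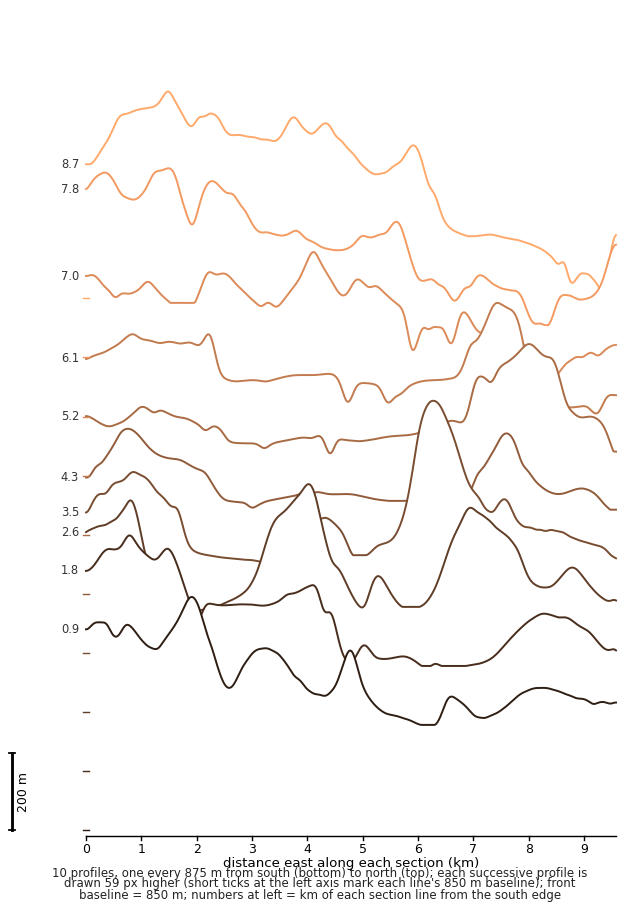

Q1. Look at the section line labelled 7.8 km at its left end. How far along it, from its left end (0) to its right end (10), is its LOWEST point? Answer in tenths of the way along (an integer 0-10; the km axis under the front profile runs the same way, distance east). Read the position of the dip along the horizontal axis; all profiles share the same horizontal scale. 9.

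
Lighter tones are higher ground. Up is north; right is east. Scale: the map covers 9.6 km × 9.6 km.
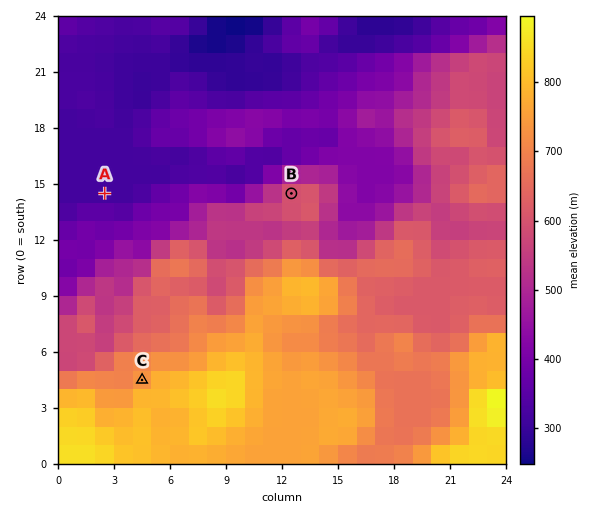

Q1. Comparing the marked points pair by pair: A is below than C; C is above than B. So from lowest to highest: A B C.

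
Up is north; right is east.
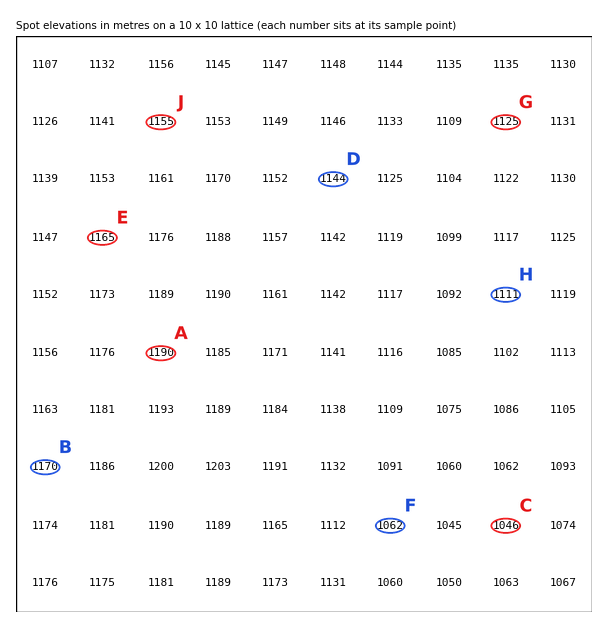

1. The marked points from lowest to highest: C B A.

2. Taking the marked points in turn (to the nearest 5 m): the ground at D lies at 1145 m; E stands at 1165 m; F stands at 1060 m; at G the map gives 1125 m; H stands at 1110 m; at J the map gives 1155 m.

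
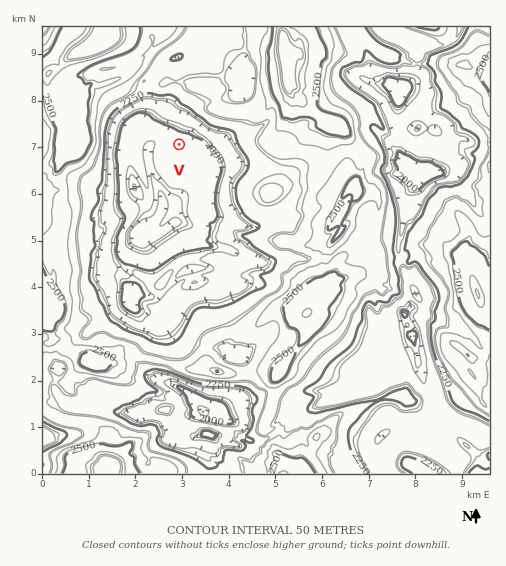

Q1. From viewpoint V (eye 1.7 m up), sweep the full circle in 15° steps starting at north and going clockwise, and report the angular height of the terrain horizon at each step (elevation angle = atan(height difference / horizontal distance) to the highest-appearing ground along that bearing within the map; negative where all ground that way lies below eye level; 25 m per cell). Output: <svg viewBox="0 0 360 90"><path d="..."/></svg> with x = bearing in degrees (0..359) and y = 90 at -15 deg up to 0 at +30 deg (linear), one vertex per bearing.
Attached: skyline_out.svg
<svg viewBox="0 0 360 90"><path d="M0 25l15-3 15-3 15-4 15 7 15 10 15 2 15 5 15-1 15 4 15 5 15 1 15 2 15-1 15 0 15-5 15-3 15-4 15-9 15 2 15 3 15-2 15-1 15-1"/></svg>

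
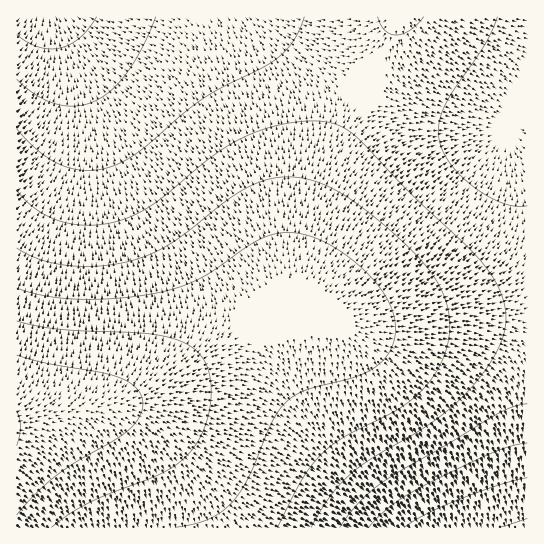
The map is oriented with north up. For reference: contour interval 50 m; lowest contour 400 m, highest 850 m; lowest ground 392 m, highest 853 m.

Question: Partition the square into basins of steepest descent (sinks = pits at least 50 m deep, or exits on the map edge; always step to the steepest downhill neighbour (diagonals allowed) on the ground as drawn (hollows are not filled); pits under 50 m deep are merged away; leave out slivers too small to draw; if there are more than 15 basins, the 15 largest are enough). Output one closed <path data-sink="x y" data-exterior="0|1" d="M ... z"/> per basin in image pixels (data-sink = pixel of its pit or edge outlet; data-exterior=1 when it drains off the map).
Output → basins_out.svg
<path data-sink="42 17" data-exterior="1" d="M397 16l-381 1 1 404 86-14 34-10 34-18 90-63 14-8 14-4 3-3 11-67 18-61 14-32 56-108z"/><path data-sink="527 527" data-exterior="1" d="M298 304l-12 0-25 12-90 63-34 18-34 10-86 14-1 106 512 0-1-207-49-1-77 6-40 0-30-8z"/><path data-sink="511 121" data-exterior="0" d="M527 16l-129 0-2 2-5 15-56 108-14 32-18 61-8 55-5 15 13 1 28 12 30 8 40 0 77-6 50 0z"/>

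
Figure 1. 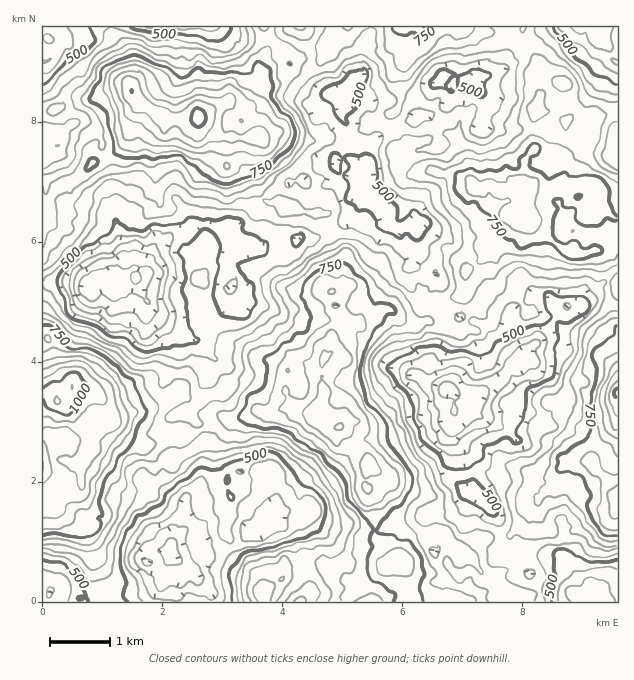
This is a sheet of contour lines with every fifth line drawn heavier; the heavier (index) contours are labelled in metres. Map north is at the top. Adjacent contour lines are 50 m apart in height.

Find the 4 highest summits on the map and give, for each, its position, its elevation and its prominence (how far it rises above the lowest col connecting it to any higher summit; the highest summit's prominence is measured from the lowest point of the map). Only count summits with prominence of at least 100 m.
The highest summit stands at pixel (56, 402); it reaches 1055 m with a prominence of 800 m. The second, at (199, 118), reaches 1029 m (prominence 410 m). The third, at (340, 426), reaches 953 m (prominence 299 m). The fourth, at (518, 219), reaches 845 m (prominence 216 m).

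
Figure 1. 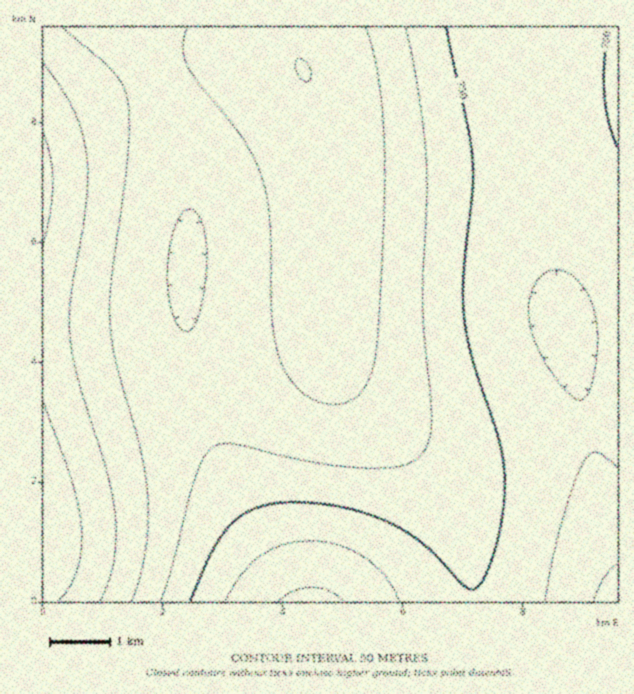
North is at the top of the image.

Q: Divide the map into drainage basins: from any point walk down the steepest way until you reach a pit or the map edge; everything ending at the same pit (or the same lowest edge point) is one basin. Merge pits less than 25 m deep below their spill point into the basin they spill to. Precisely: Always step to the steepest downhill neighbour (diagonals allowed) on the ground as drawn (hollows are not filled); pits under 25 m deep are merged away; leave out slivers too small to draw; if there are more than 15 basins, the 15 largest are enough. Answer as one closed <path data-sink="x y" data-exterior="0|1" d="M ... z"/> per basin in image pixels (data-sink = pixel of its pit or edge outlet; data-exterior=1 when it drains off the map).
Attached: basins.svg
<path data-sink="617 601" data-exterior="1" d="M617 26l-574 0-1 425 74-26 107-30 28-11 45-20 14-10 11-11 6-13 1-26 2 42 10 27 22 27 62 62 18 24 12 22 8 20 8 31 2 42 145 1z"/><path data-sink="311 601" data-exterior="1" d="M328 304l-1 26-6 13-11 11-14 10-24 12-49 19-107 30-57 19-17 9 1 149 429-1-2-42-8-31-8-20-12-22-18-24-62-62-22-27-10-27z"/>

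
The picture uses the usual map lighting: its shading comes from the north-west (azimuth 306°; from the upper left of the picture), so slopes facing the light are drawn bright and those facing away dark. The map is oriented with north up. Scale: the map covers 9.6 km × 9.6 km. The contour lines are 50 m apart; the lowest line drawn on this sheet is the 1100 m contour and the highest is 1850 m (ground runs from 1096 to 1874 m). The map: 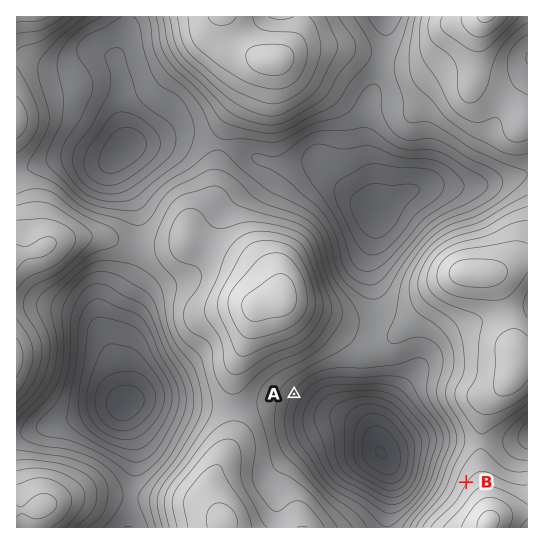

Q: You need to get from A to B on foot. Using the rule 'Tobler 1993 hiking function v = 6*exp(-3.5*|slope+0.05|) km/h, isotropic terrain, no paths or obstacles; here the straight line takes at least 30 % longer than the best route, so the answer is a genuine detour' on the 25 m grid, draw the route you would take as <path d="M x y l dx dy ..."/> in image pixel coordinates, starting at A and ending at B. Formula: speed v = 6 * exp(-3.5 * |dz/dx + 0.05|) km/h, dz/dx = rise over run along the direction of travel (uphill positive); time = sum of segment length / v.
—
<path d="M294 394l8-8 19-9 74 0 14 6 46 47 8 16 0 25 3 6 0 5"/>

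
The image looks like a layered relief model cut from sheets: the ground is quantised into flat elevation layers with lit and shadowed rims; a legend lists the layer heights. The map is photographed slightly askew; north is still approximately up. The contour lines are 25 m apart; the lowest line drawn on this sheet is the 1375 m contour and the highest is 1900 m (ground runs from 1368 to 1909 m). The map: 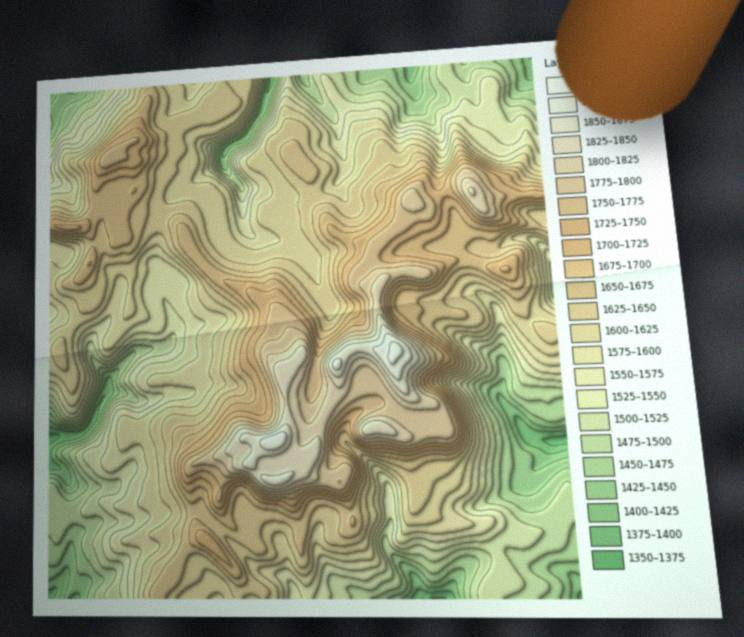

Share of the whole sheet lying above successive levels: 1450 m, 95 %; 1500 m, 85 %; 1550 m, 74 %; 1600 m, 58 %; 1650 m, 36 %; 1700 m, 21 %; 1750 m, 13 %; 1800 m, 6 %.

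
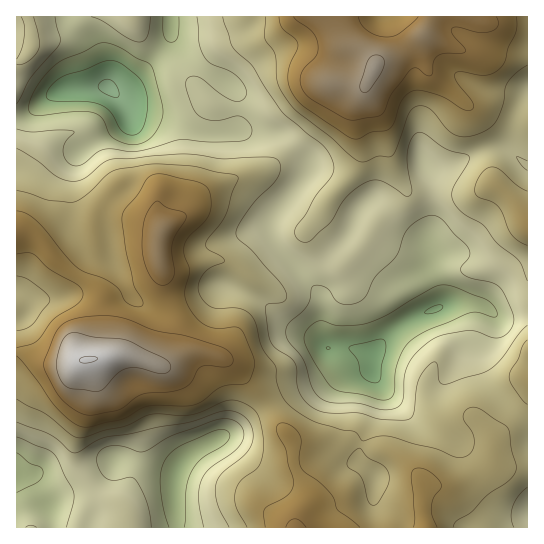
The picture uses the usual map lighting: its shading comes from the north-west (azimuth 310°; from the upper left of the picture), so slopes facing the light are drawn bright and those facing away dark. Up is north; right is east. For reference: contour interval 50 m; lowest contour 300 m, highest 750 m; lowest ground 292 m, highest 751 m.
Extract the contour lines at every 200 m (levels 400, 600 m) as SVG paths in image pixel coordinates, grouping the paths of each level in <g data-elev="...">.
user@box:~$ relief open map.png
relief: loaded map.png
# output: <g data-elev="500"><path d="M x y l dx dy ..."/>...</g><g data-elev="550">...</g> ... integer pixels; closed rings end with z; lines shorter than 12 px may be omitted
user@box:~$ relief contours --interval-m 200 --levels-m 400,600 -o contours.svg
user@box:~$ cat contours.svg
<g data-elev="400"><path d="M169 527l-6-19-3-22 1-15 4-12 8-8 10-7 31-13 7-2 5 1 4 5-3 7-26 17-6 7-5 9-4 16-2 36"/><path d="M17 453l13 10 11 4 2 6-1 4-4 5-21 10"/><path d="M378 399l-16-4-23-4-9-5-15-22-10-21 0-9 5-8 11-5 18 5 19-1 11-2 18-8 43-26 11-4 8 0 9 3 28 11 8 7 3 7 0 2-2 2-17-5-8 1-42 17-17 10-8 9-6 14-4 32-6 5z"/><path d="M133 145l-10-2-10-5-4-5-7-15-9-5-16-2-38 5-8-2-2-3 0-5 6-17 11-15 12-11 43-20 6 0 8 2 22 13 10 4 4 4 3 7 8 32 1 12-5 12-7 9-9 5z"/><path d="M179 17l-1 20-3 4-4 1-4-1-3-6-1-18"/></g><g data-elev="600"><path d="M360 527l-22-17-5-13-8-10-22-17-4-9 2-19-1-7-8-9-10-3-4 2-1 6 9 19 7 35-1 5-5 5-22 14-1 5 1 13"/><path d="M437 527l-5-12-1-9 2-8 8-9 0-4-3-6-7-6-12-5-6 2-2 5 4 42-1 10"/><path d="M17 356l20 24 21 29 15 13 12 5 37-8 19-10 8-3 37 0 11-2 25-17 25-4 4-6 4-12-3-11-7-19-4-6-6-2-20 1-10-3-12-11-7-15-1-9 5-20-6-16 0-9 5-8 17-18 5-10-1-16-6-8-9-4-30-7-12 1-6 4-9 15-14 17-2 10 5 33 7 32 9 16-1 4-3 1-6-1-7-4-6-12-10-8-9-5-16-5-8-5-39-45-11-8-10-3"/><path d="M17 254l10-1 7 1 16 15 28 16 4 5 1 4-1 5-4 4-25 17-16 21-6 3-14 4"/><path d="M279 17l3 11 12 10 4 5-1 6-7 14-2 11 1 11 4 9 12 13 42 29 8 3 6-1 10-6 14-1 5-3 4-6 8-22 5-6 7-3 8 0 16 4 25 14 8 1 3-3-2-5-15-20-2-8 6-2 25 3 7-2 7-4 5-7 3-15 8-14 0-16"/></g>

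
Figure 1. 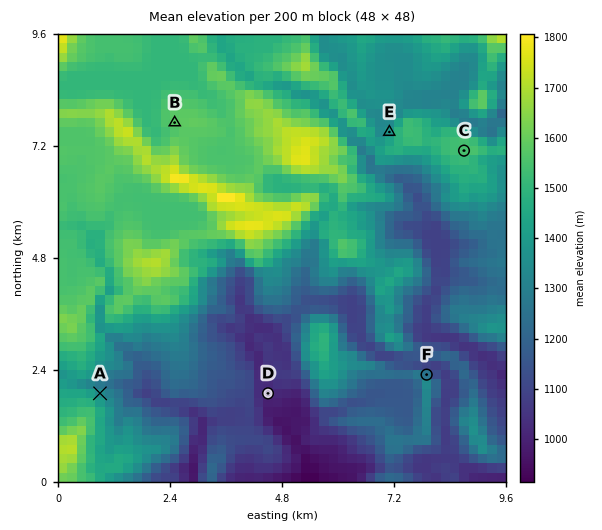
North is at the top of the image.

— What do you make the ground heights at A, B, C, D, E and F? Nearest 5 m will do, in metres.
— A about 1345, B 1580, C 1550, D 1015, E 1370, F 1280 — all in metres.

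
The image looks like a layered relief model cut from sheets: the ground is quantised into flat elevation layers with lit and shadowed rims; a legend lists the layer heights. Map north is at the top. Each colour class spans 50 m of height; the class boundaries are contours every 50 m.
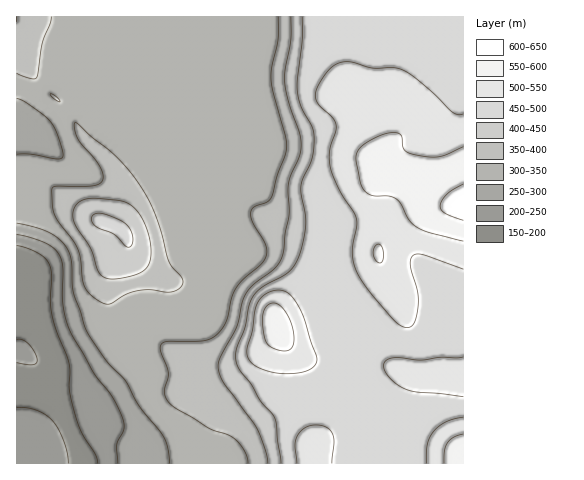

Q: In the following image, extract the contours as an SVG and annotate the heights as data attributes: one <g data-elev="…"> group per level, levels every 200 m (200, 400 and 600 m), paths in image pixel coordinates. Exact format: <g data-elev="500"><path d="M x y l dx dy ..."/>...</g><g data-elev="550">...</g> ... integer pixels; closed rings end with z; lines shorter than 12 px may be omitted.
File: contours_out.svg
<g data-elev="200"><path d="M68 463l-1-10-3-12-6-13-6-8-7-6-9-4-10-2-9 0"/><path d="M17 363l15 2 3-1 2-3-2-8-6-9-7-4-5-1"/><path d="M17 245l11 4 12 5 6 5 4 7 2 10-2 23 1 13 5 17 13 34 0 25 3 14 8 26 15 26 3 9"/></g><g data-elev="400"><path d="M105 278l8 1 13-2 12-3 7-4 4-6 2-7-2-21-9-21-11-11-13-4-20-2-11 1-6 3-4 5-2 6 0 7 4 8 14 21 7 22z"/><path d="M291 17l0 23-6 29 0 13 4 22 11 29 1 13-2 11-10 26 0 31-4 20-2 18-2 8-5 7-23 18-7 9-4 10-5 22-16 30-3 9 1 9 5 9 34 47 8 22 2 11"/></g><g data-elev="600"><path d="M463 184l-16 10-5 6-2 6 1 3 3 4 19 7"/></g>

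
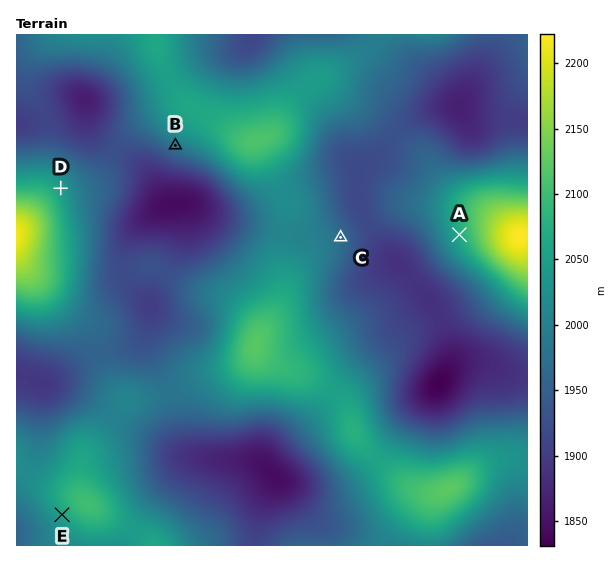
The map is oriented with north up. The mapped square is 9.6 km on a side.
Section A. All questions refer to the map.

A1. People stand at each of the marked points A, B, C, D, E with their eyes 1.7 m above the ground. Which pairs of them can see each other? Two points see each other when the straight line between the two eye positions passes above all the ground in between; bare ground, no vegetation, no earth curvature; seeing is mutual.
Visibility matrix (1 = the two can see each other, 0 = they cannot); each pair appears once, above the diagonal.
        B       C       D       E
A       0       1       1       0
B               0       1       0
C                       0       0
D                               0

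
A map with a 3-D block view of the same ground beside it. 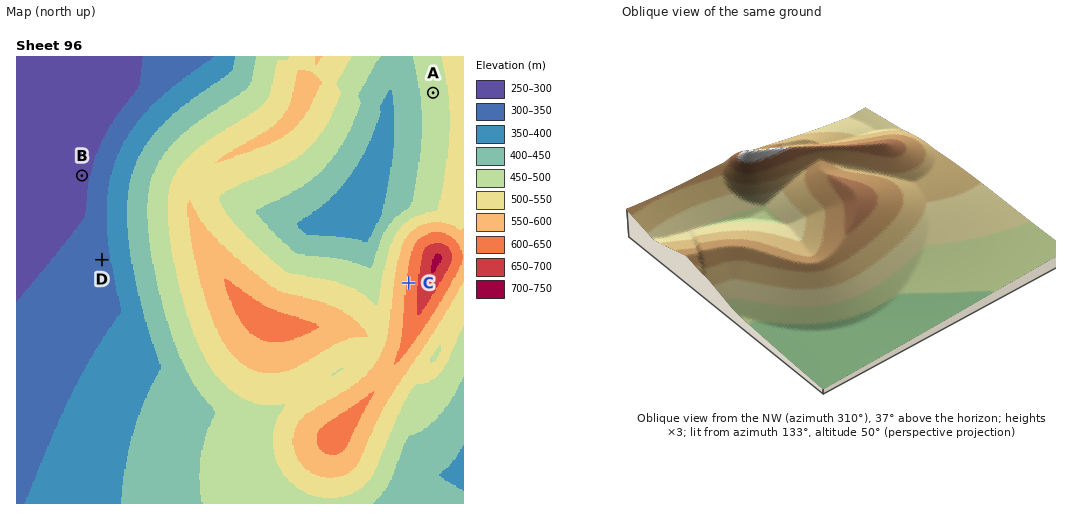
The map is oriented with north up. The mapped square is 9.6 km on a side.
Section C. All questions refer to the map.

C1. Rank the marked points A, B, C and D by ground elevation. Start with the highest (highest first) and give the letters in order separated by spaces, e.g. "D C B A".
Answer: C A D B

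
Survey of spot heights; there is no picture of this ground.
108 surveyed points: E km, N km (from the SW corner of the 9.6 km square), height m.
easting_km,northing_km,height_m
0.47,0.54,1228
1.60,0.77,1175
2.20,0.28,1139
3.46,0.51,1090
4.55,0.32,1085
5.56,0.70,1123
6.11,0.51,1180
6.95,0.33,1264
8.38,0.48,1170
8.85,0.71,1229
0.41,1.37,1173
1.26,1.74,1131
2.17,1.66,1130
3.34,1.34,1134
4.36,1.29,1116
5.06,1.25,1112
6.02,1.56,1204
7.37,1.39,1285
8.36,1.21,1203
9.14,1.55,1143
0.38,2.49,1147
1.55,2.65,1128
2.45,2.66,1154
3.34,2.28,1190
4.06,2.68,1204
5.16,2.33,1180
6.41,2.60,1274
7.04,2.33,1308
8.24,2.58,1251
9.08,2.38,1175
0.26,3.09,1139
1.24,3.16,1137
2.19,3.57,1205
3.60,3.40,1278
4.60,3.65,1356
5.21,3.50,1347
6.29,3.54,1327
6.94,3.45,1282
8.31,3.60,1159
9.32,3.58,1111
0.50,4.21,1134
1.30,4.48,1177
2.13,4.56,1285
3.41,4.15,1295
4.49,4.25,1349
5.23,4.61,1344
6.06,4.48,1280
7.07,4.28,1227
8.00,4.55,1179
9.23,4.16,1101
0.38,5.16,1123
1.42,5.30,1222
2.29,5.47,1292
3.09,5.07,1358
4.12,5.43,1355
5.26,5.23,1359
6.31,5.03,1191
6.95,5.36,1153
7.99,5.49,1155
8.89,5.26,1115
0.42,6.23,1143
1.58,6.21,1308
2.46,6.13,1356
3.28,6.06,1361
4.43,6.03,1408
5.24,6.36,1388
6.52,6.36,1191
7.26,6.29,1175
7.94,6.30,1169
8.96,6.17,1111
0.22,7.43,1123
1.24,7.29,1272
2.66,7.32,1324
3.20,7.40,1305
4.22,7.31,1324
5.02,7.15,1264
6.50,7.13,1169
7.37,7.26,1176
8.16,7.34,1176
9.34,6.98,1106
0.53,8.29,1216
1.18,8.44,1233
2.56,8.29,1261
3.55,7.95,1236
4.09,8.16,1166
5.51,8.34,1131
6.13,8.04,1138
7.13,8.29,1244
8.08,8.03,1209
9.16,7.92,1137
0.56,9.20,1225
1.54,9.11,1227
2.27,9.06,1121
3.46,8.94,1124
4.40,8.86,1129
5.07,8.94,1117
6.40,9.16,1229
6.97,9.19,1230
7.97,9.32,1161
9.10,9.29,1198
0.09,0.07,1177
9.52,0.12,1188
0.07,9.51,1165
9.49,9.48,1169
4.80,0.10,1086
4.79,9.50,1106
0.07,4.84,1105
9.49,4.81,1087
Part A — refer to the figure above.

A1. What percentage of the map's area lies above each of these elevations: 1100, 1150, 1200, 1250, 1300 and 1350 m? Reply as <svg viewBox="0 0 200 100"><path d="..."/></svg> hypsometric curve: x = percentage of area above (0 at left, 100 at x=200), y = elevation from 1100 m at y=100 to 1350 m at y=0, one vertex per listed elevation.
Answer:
<svg viewBox="0 0 200 100"><path d="M193 100l-50-20-52-20-35-20-23-20-18-20"/></svg>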